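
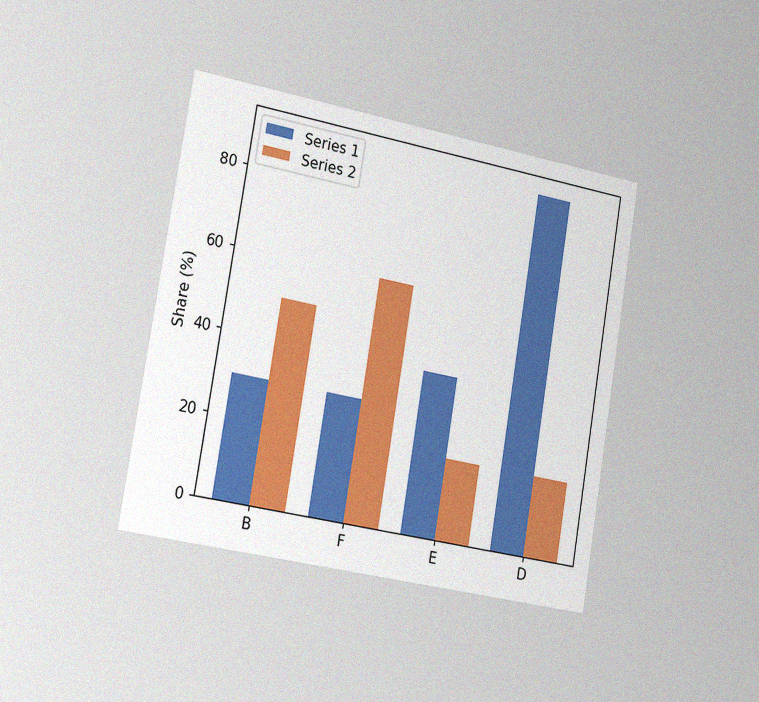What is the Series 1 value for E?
The chart is tilted about 9° clockwise and viewed slightly from the left, with some photo noise. The Series 1 bar at E reaches 40% on the y-axis.

40%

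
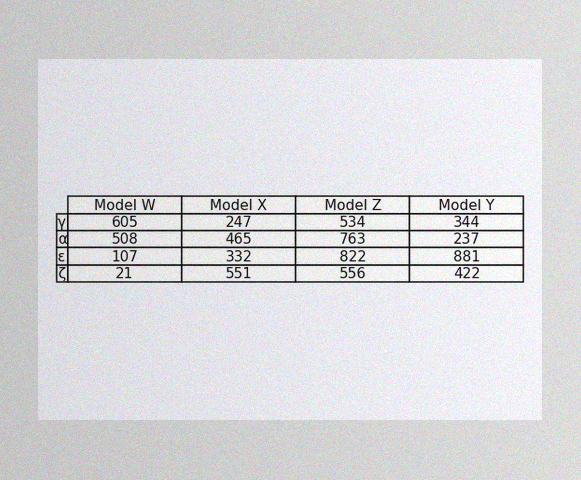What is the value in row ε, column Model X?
The image has some photo noise and uneven lighting. The (ε, Model X) cell reads 332.

332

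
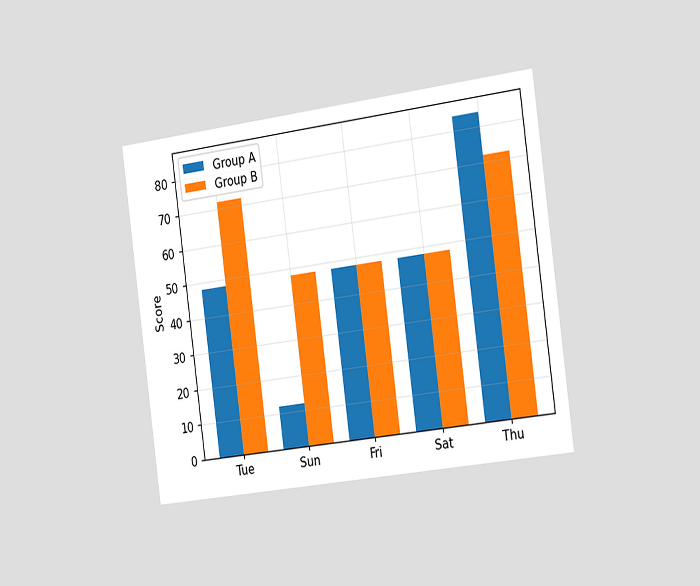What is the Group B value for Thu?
The chart is tilted about 8° counter-clockwise and viewed slightly from the right. The Group B bar at Thu reaches 72 on the y-axis.

72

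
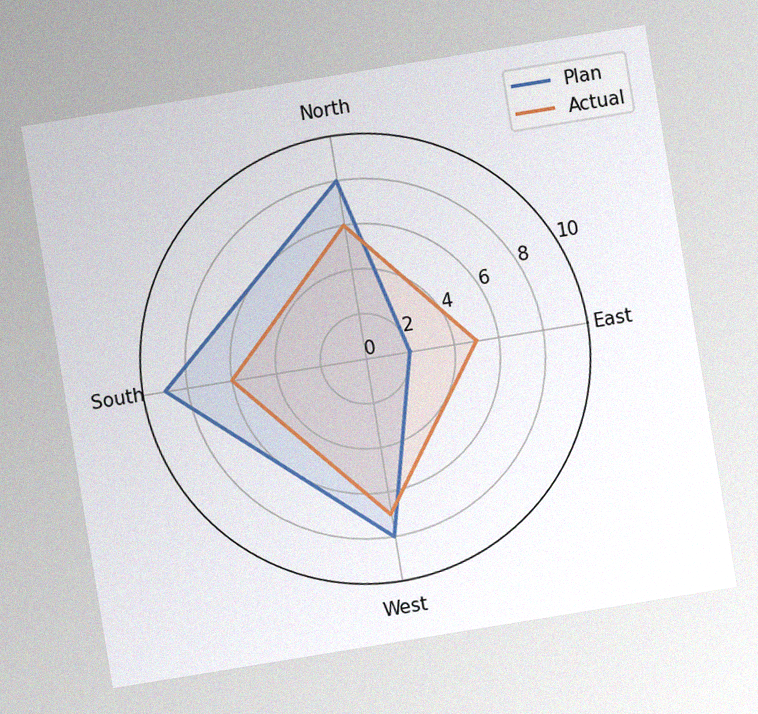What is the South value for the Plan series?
The chart is tilted about 9° counter-clockwise, with some photo noise. On the South axis, Plan reaches 9.

9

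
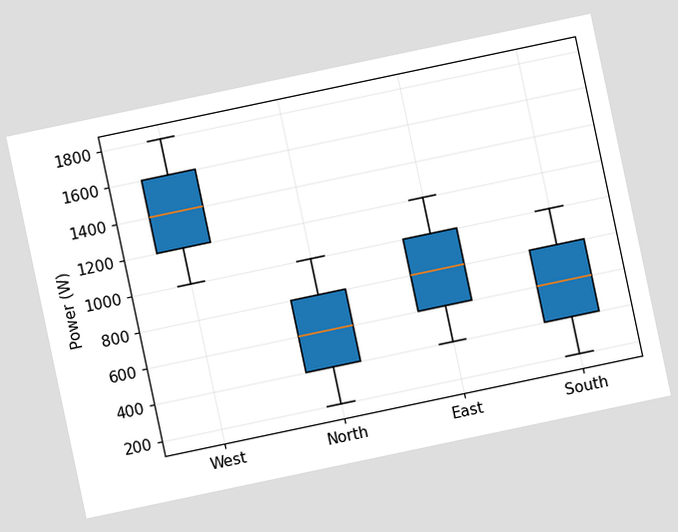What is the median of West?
1400W

The chart is tilted about 12° counter-clockwise. The median line in the West box sits at 1400W.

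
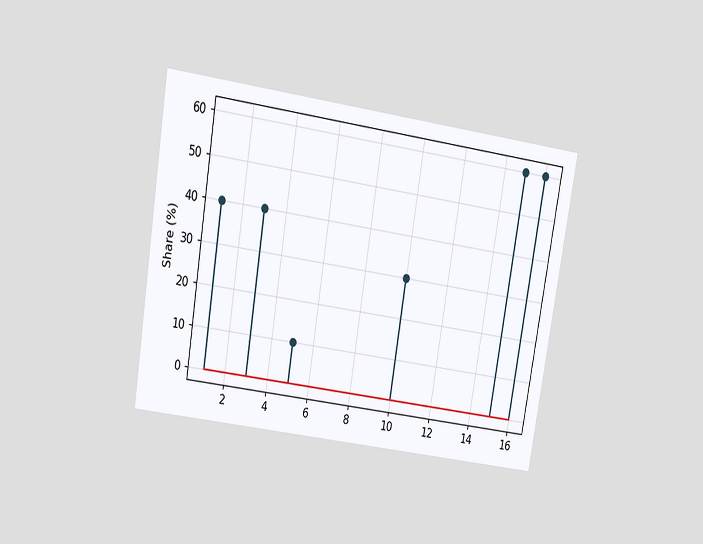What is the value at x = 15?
60%

The chart is tilted about 9° clockwise and viewed slightly from above. The stem at x=15 reaches 60%.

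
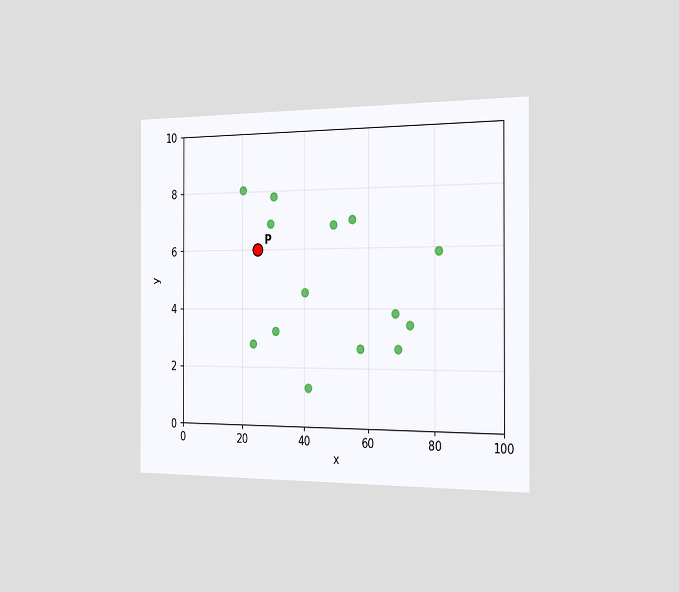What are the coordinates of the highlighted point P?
The chart is viewed slightly from the right. Following the gridlines from P to each axis, P sits at (25, 6).

(25, 6)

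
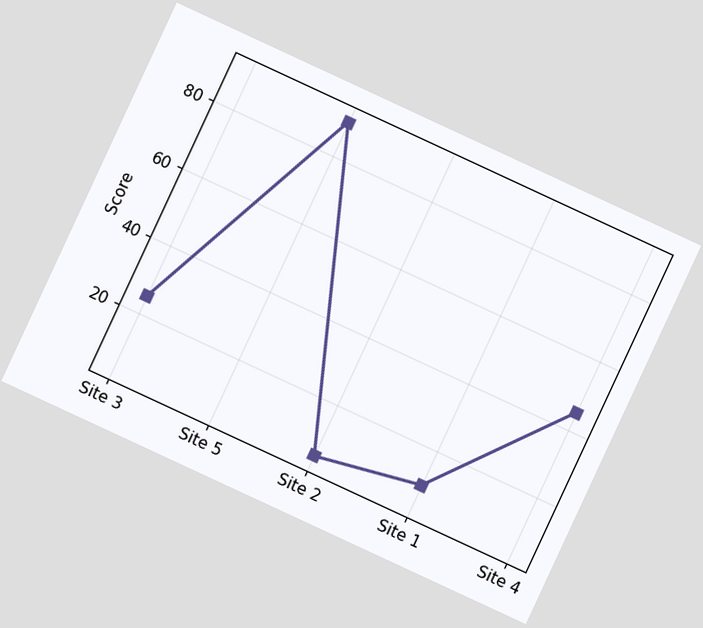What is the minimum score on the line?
The chart is tilted about 25° clockwise. The lowest point is at Site 2, and reading across to the y-axis gives 5.

5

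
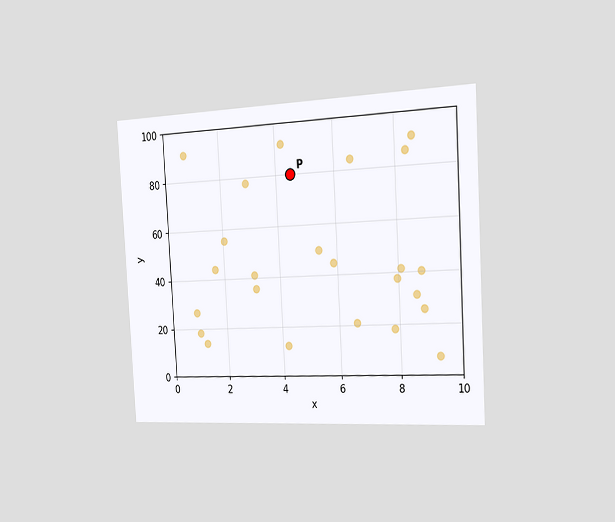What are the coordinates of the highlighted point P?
The chart is tilted about 3° counter-clockwise and viewed slightly from the right. Following the gridlines from P to each axis, P sits at (4.5, 80).

(4.5, 80)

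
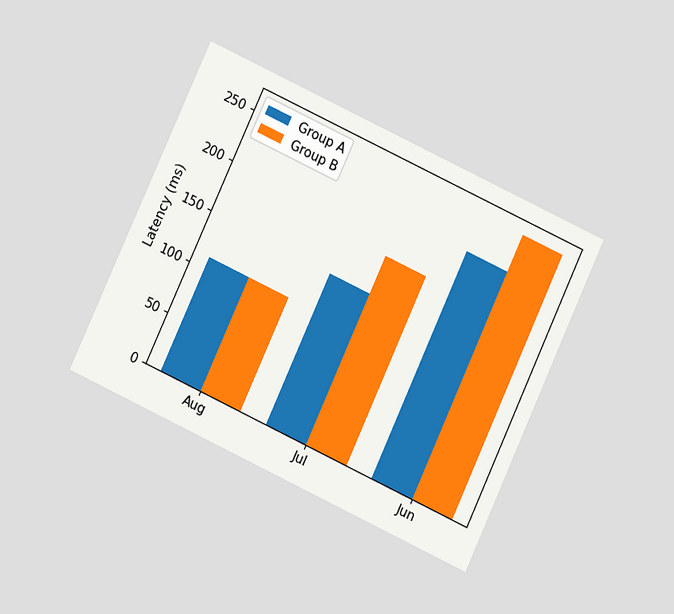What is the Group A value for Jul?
The chart is tilted about 25° clockwise and viewed at a slight angle. The Group A bar at Jul reaches 148ms on the y-axis.

148ms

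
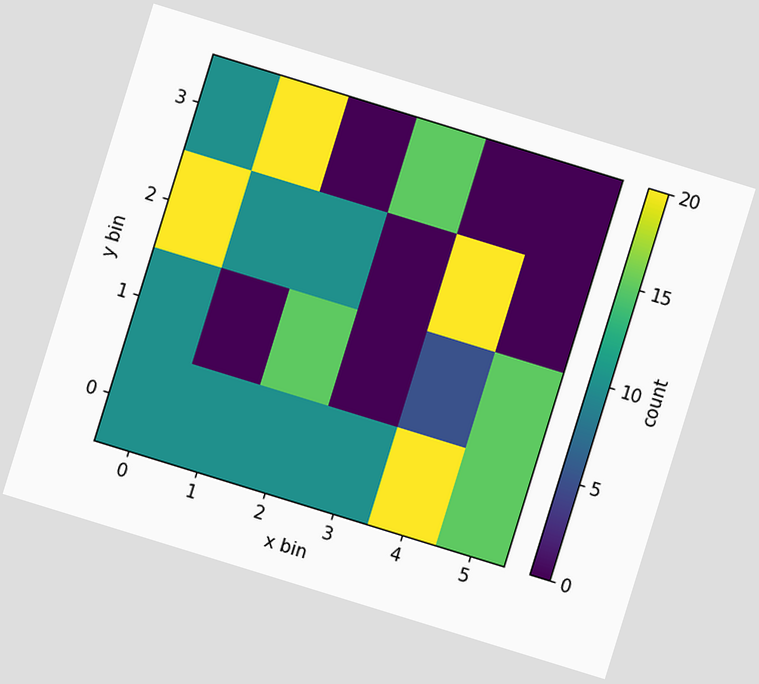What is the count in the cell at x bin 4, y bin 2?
The chart is tilted about 17° clockwise. Matching the cell (4, 2) against the colorbar gives 20.

20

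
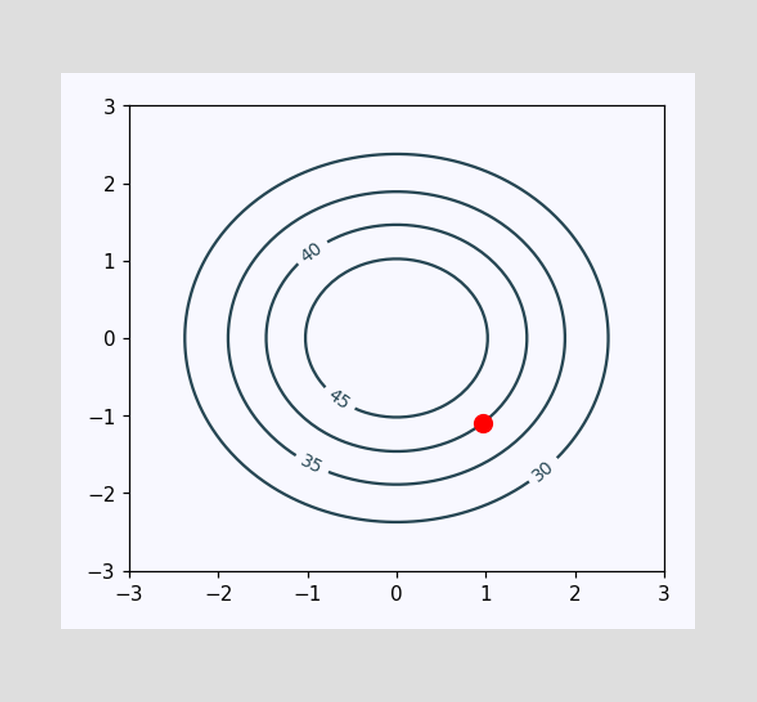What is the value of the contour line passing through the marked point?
The marked point sits on the contour labelled 40.

40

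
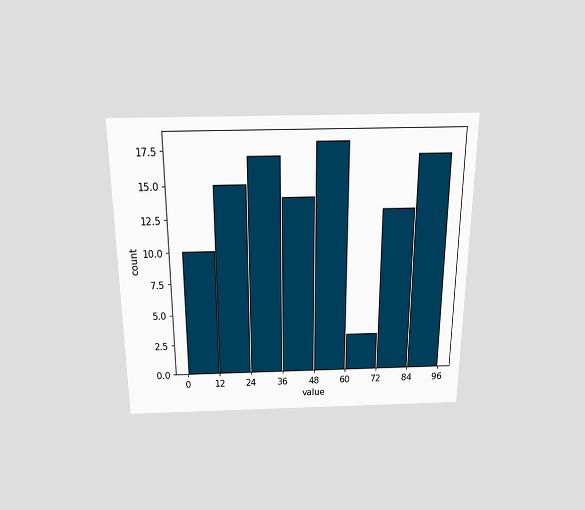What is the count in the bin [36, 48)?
The chart is viewed slightly from above. The [36, 48) bin has height 14.

14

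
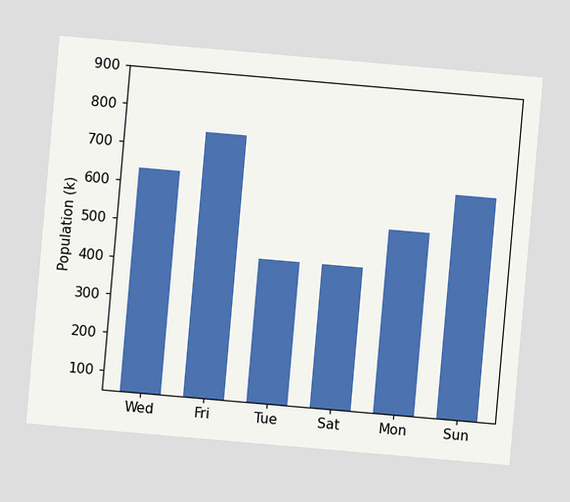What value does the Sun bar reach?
636k

The chart is tilted about 5° clockwise. Reading along the chart's y-axis, the Sun bar reaches 636k.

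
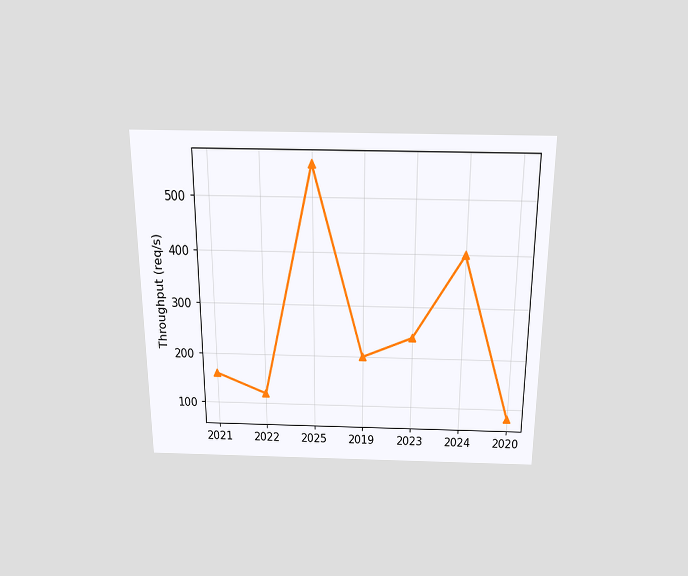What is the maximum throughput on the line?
560req/s

The chart is viewed slightly from above. The highest point is at 2025, and reading across to the y-axis gives 560req/s.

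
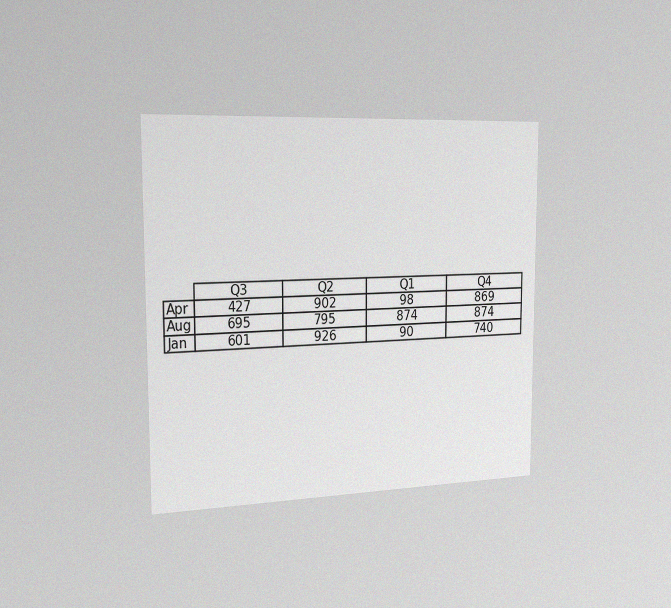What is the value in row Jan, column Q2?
The chart is viewed slightly from the left, with some photo noise. The (Jan, Q2) cell reads 926.

926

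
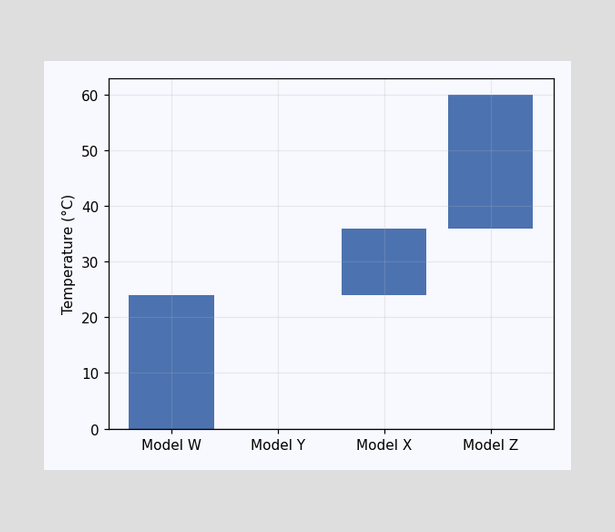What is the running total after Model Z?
After Model Z the running total reaches 60°C.

60°C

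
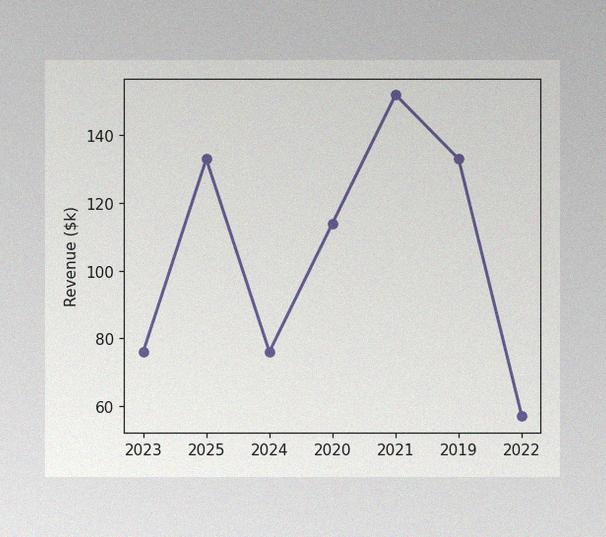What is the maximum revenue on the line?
The image has some photo noise and uneven lighting. The highest point is at 2021, and reading across to the y-axis gives $152k.

$152k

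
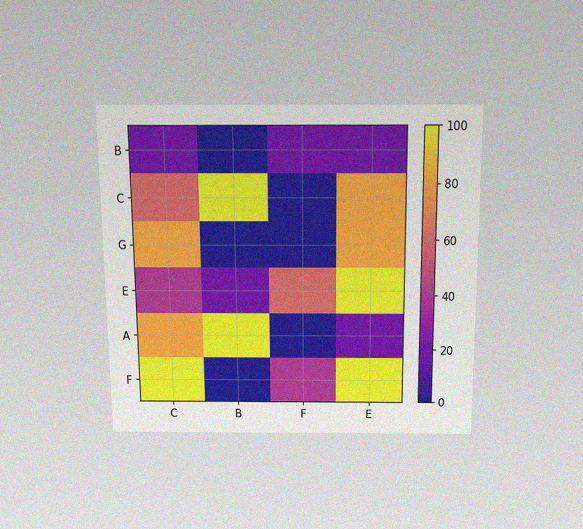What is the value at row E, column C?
The chart is viewed slightly from above, with some photo noise. Matching cell (E, C) against the colorbar gives 40.

40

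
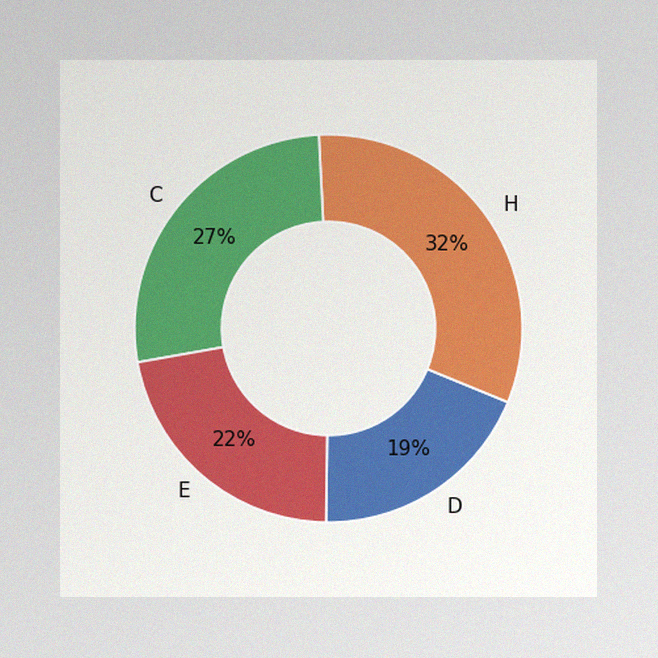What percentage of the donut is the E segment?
22%

The image has some photo noise and uneven lighting. The E segment takes up 22% of the ring.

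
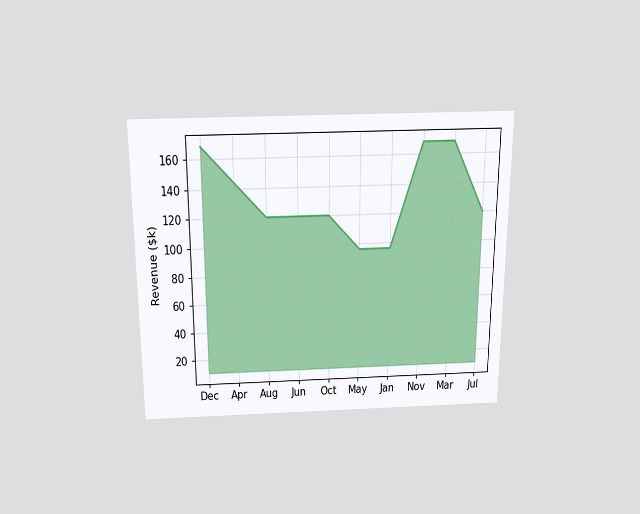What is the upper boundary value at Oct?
$120k

The chart is viewed slightly from above. At Oct the upper boundary is at $120k.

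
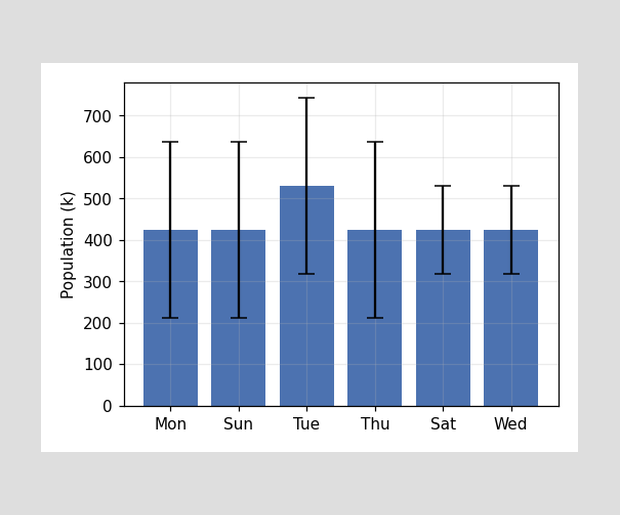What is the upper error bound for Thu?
The Thu bar's upper whisker reaches 636k.

636k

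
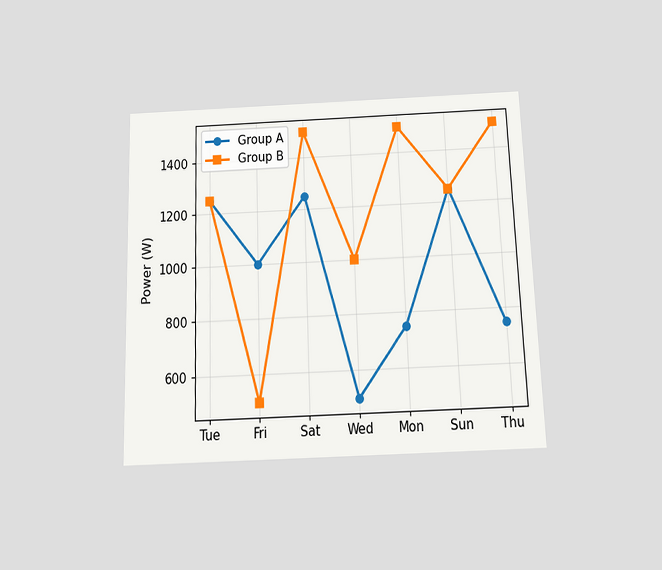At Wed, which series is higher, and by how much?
The chart is viewed slightly from below. At Wed, Group B sits above the other line by 500W.

Group B, by 500W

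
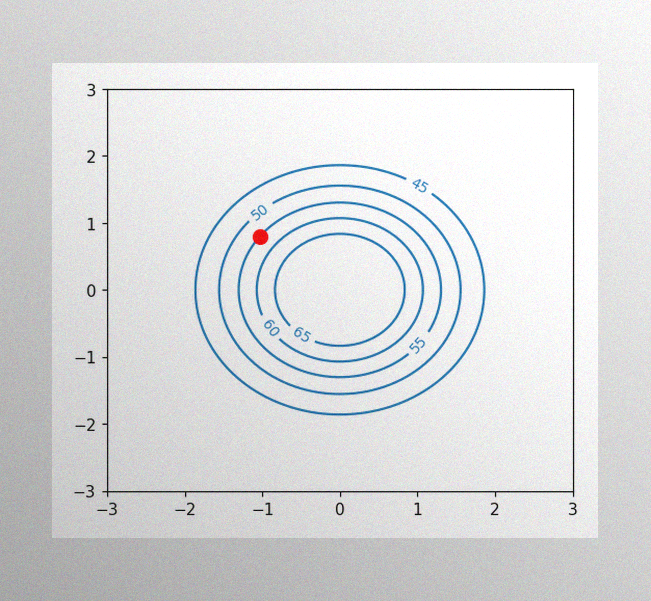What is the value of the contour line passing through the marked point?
The image has some photo noise and uneven lighting. The marked point sits on the contour labelled 55.

55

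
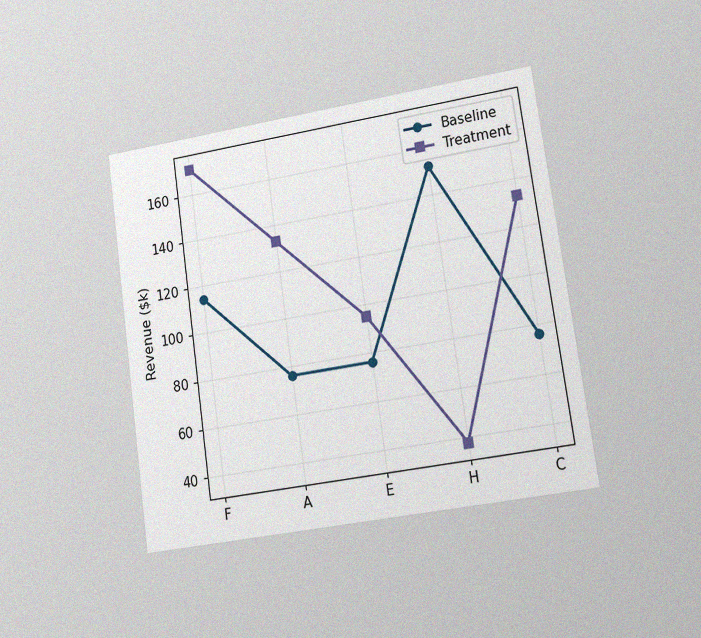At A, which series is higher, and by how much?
Treatment, by $57k

The chart is tilted about 8° counter-clockwise and viewed at a slight angle, with some photo noise. At A, Treatment sits above the other line by $57k.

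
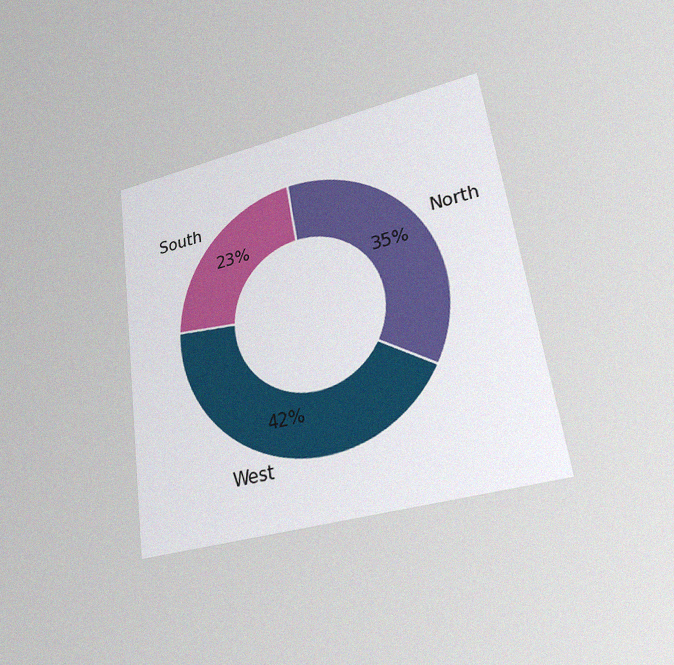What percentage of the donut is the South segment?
The chart is tilted about 8° counter-clockwise and viewed at a slight angle, with some photo noise. The South segment takes up 23% of the ring.

23%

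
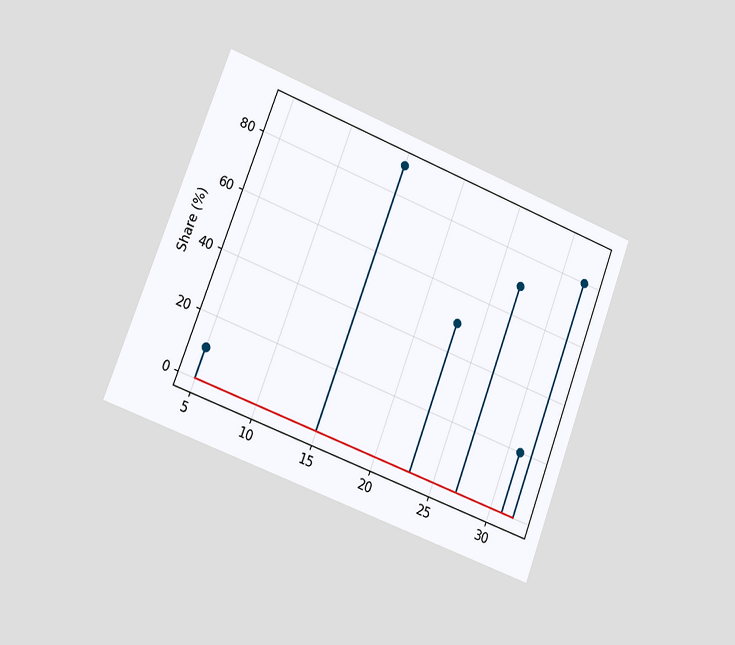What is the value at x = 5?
The chart is tilted about 21° clockwise and viewed slightly from the left. The stem at x=5 reaches 10%.

10%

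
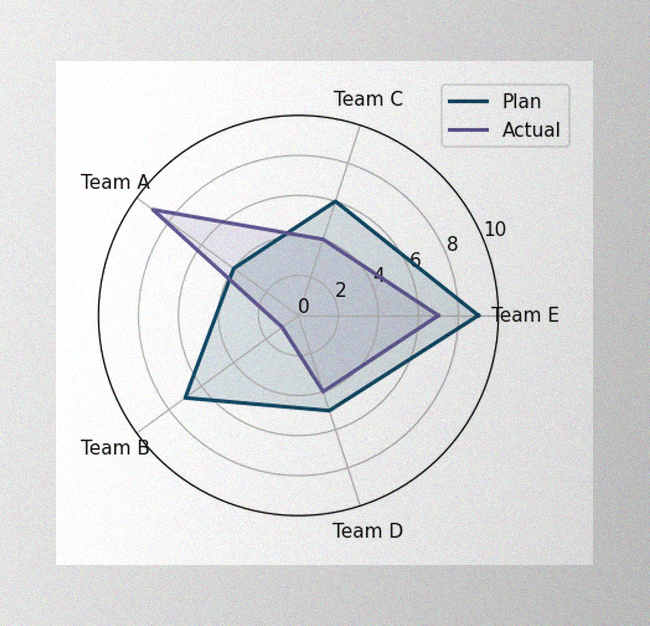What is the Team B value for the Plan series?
The image has some photo noise and uneven lighting. On the Team B axis, Plan reaches 7.

7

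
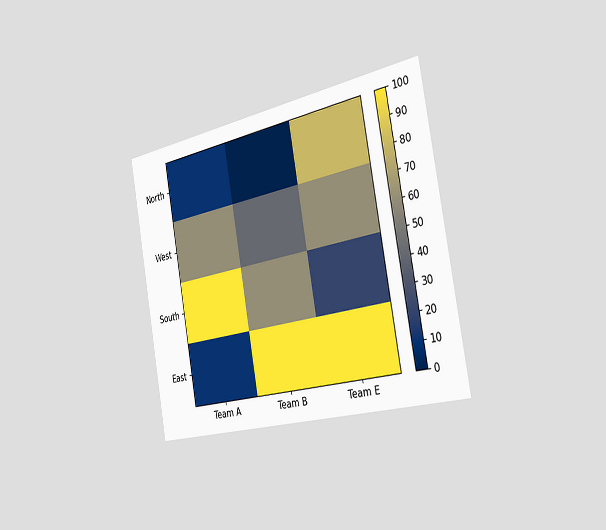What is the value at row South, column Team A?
100

The chart is tilted about 10° counter-clockwise and viewed slightly from the right. Matching cell (South, Team A) against the colorbar gives 100.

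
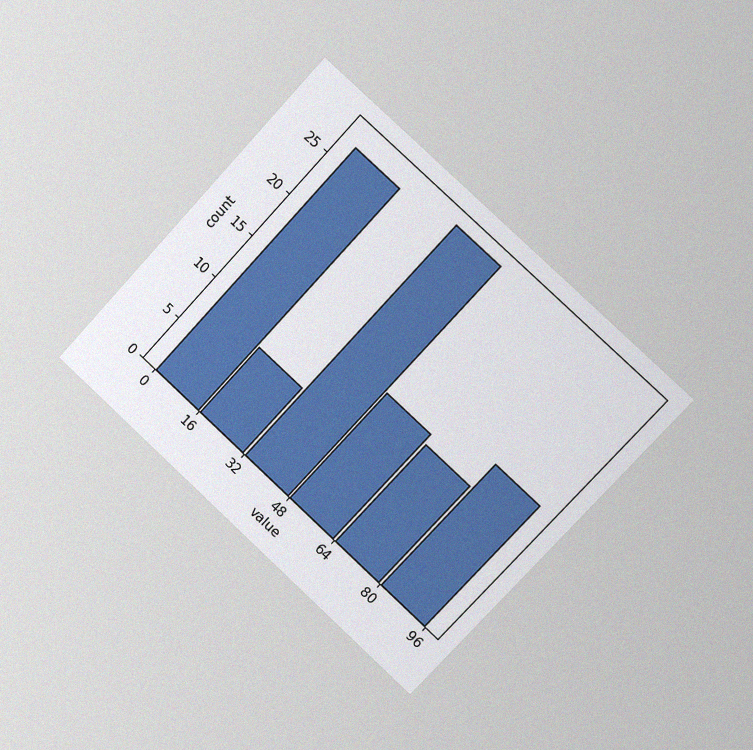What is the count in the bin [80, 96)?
The chart is tilted about 43° clockwise and viewed slightly from the right, with some photo noise. The [80, 96) bin has height 15.

15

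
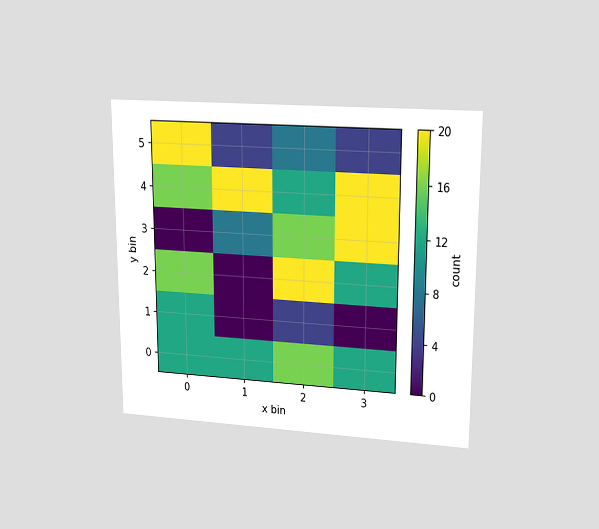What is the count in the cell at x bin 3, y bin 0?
The chart is viewed at a slight angle. Matching the cell (3, 0) against the colorbar gives 12.

12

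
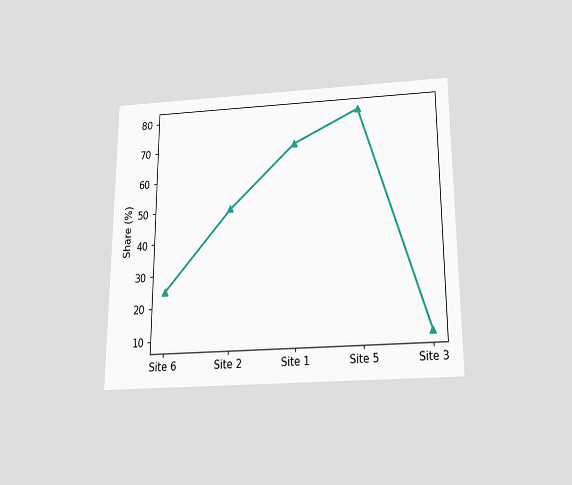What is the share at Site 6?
The chart is viewed slightly from below. At Site 6, the line is at 25%.

25%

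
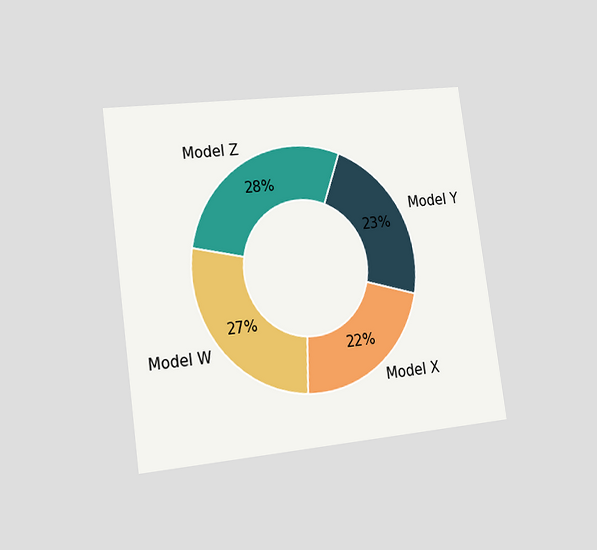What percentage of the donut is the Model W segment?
The chart is tilted about 8° counter-clockwise and viewed slightly from the left. The Model W segment takes up 27% of the ring.

27%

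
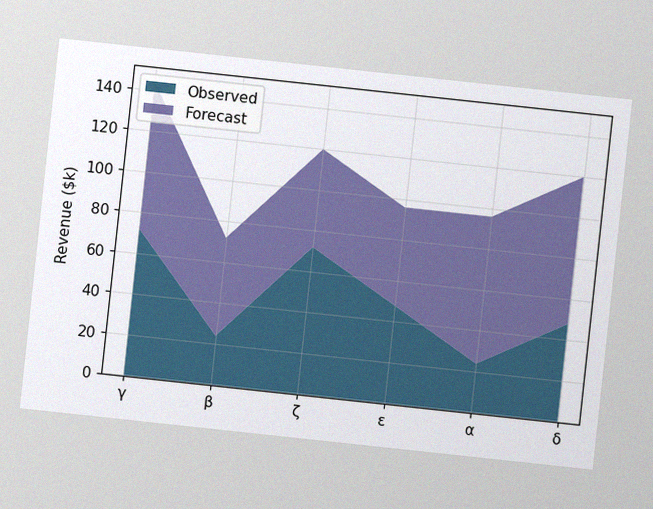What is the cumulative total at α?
$96k

The chart is tilted about 6° clockwise, with some photo noise. The stacked total at α reaches $96k.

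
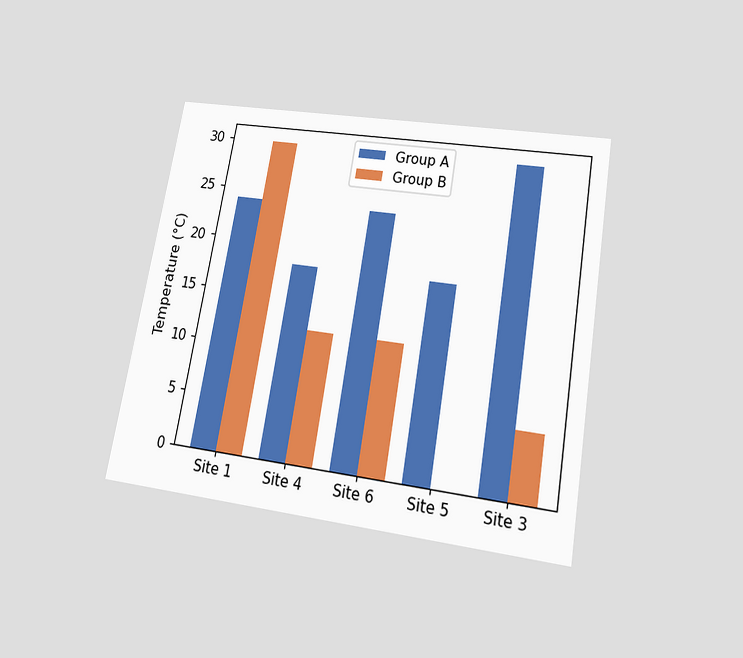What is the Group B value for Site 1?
30°C

The chart is tilted about 10° clockwise and viewed slightly from below. The Group B bar at Site 1 reaches 30°C on the y-axis.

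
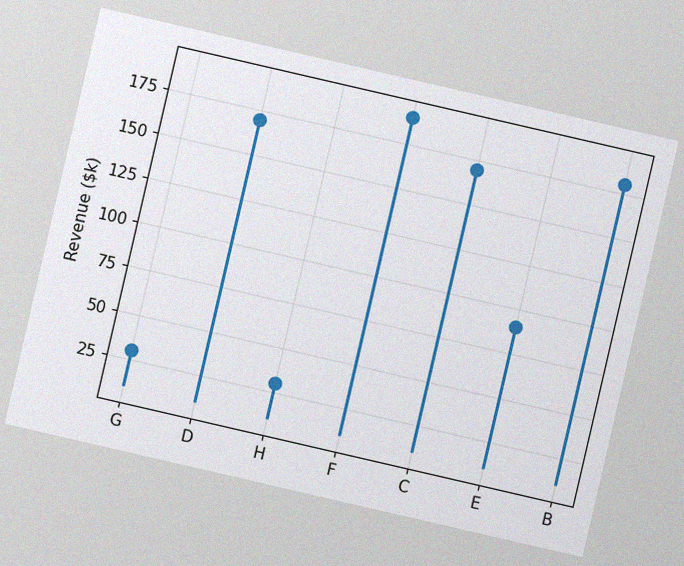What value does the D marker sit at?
The chart is tilted about 13° clockwise, with some photo noise. The D marker sits at $170k.

$170k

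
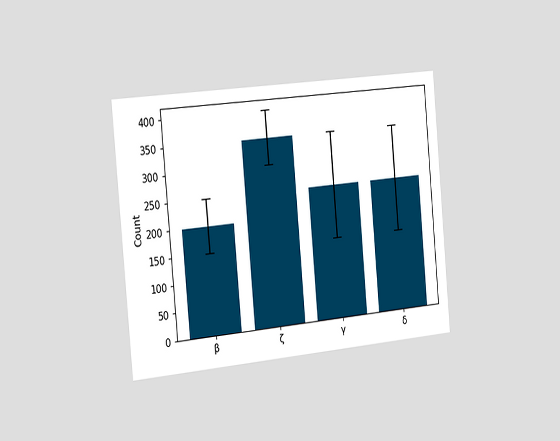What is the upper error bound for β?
250

The chart is tilted about 5° counter-clockwise and viewed slightly from the left. The β bar's upper whisker reaches 250.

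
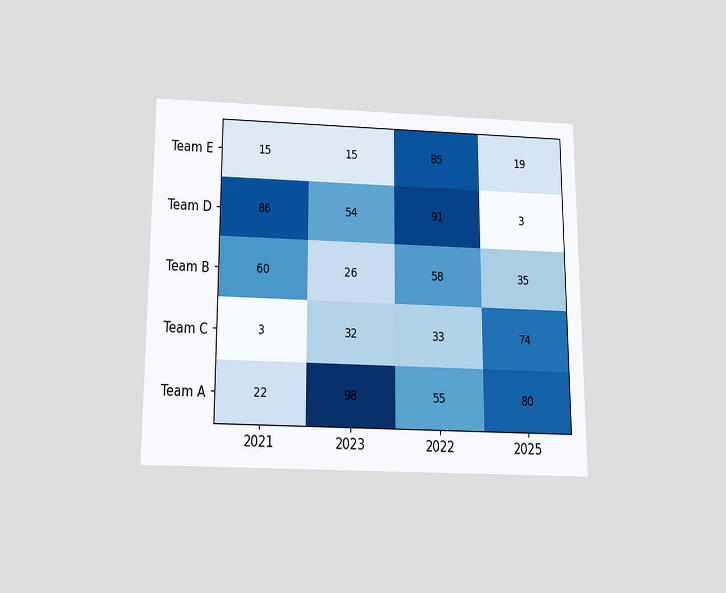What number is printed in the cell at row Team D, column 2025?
The chart is viewed slightly from below. The (Team D, 2025) cell reads 3.

3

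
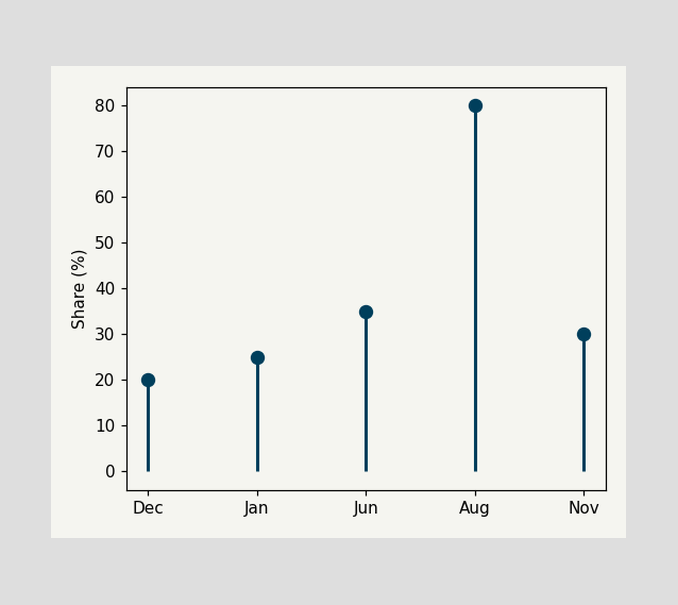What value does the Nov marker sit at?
30%

The Nov marker sits at 30%.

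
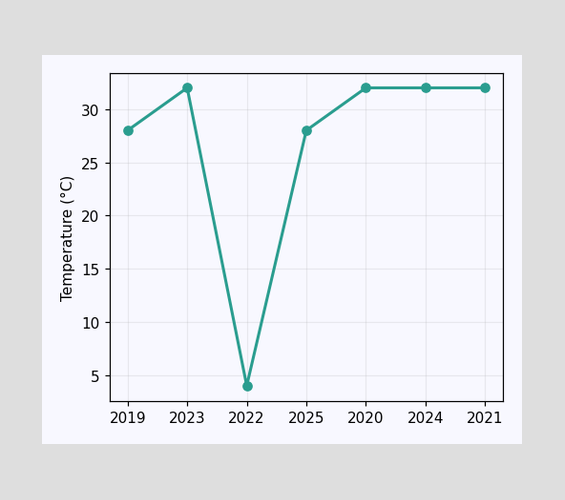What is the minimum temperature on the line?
4°C

The lowest point is at 2022, and reading across to the y-axis gives 4°C.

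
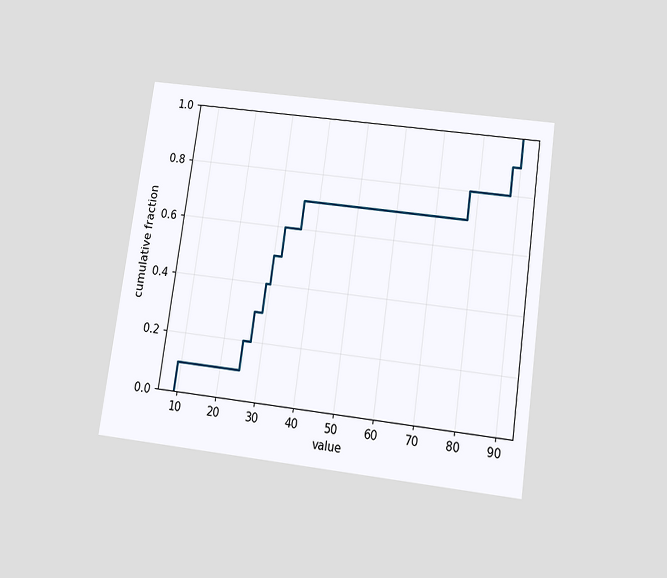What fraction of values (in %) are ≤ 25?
The chart is tilted about 8° clockwise and viewed slightly from below. At x=25 the ECDF step is at 20%.

20%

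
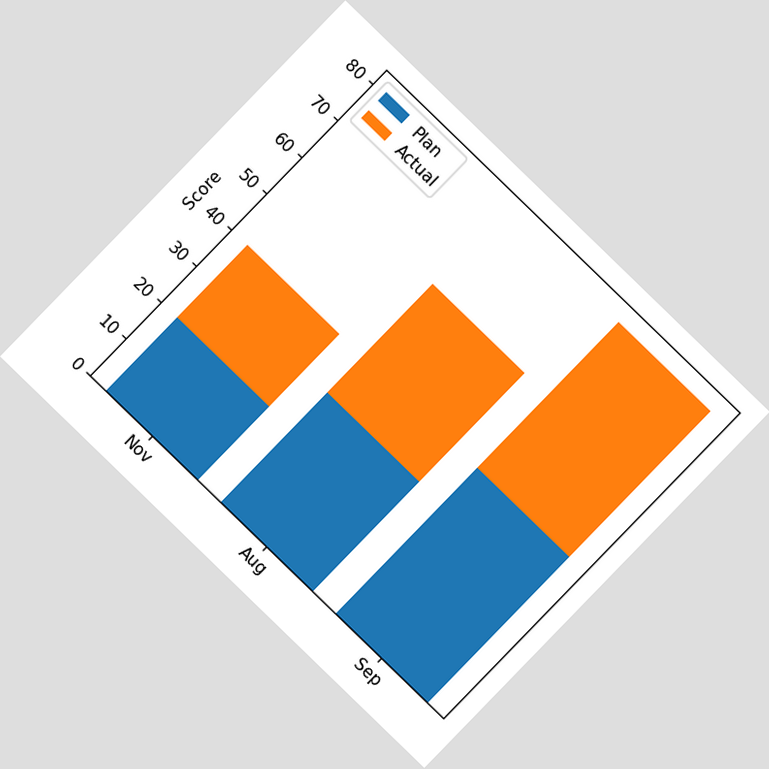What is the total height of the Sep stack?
80

The chart is tilted about 44° clockwise. The Sep stack's top reaches 80 on the y-axis.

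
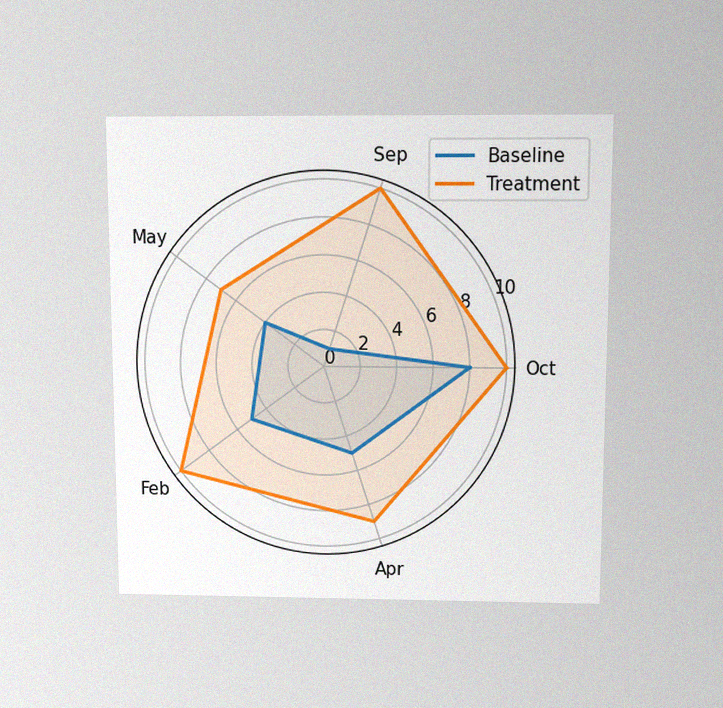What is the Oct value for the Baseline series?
The chart is viewed slightly from above, with some photo noise. On the Oct axis, Baseline reaches 8.

8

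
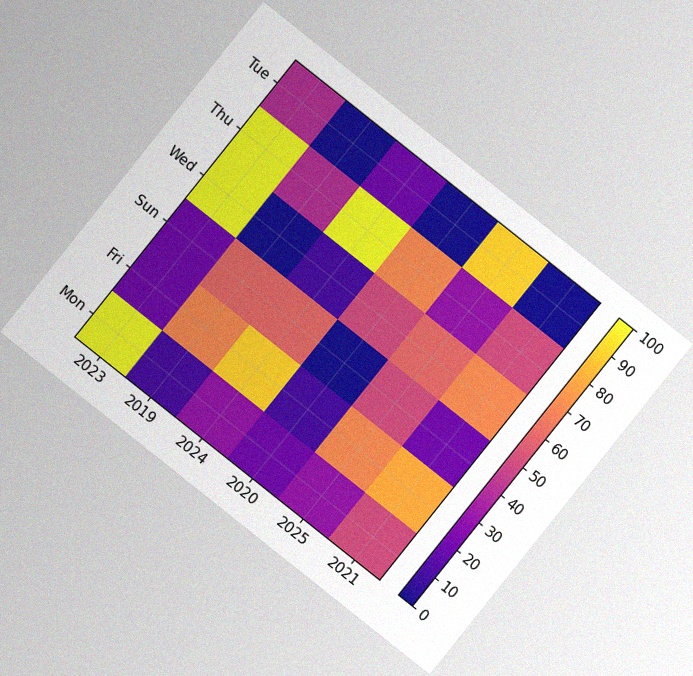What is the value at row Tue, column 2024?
The chart is tilted about 39° clockwise, with some photo noise. Matching cell (Tue, 2024) against the colorbar gives 20.

20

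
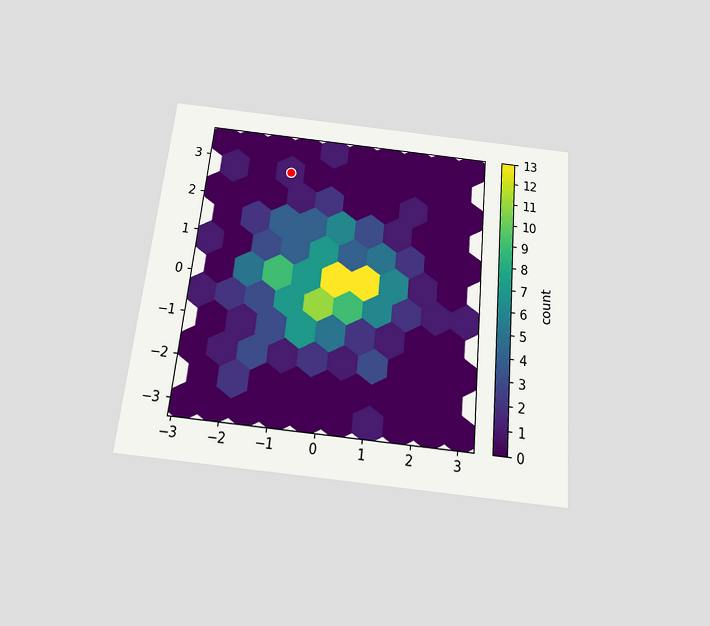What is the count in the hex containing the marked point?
1

The chart is tilted about 5° clockwise and viewed slightly from below. The marked hex reads 1 on the colorbar.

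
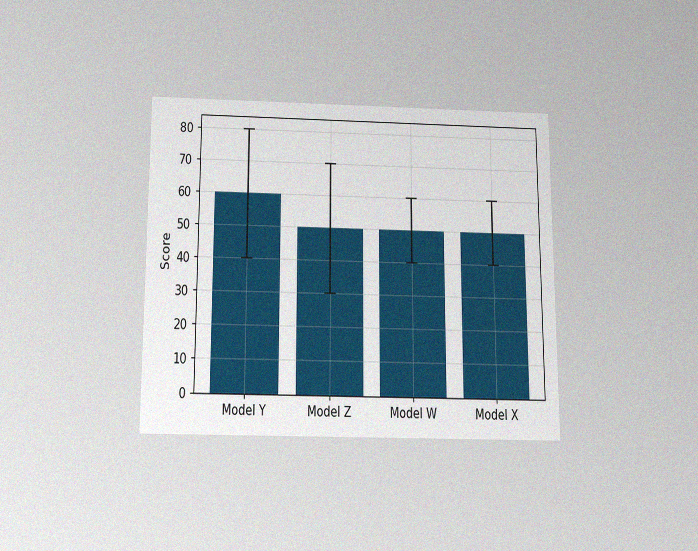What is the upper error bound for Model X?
The chart is viewed slightly from below, with some photo noise. The Model X bar's upper whisker reaches 60.

60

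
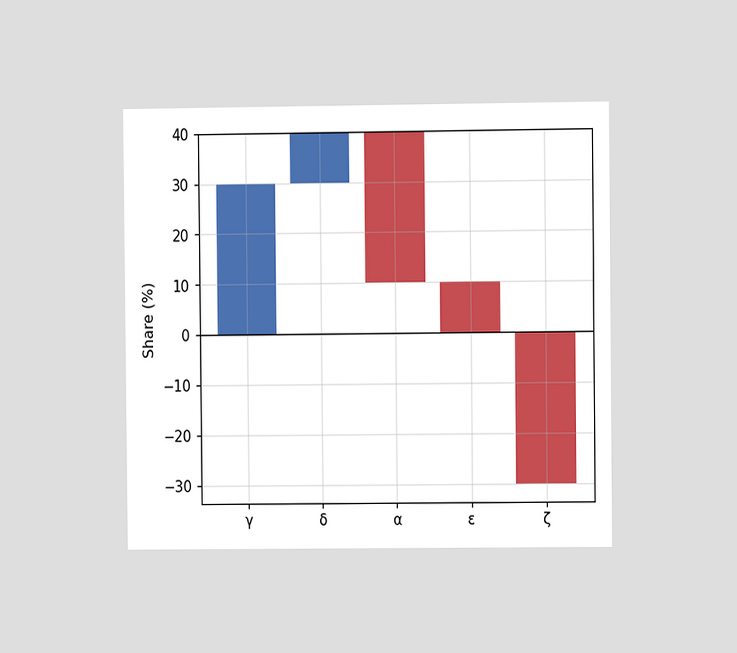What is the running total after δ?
40%

The chart is viewed at a slight angle. After δ the running total reaches 40%.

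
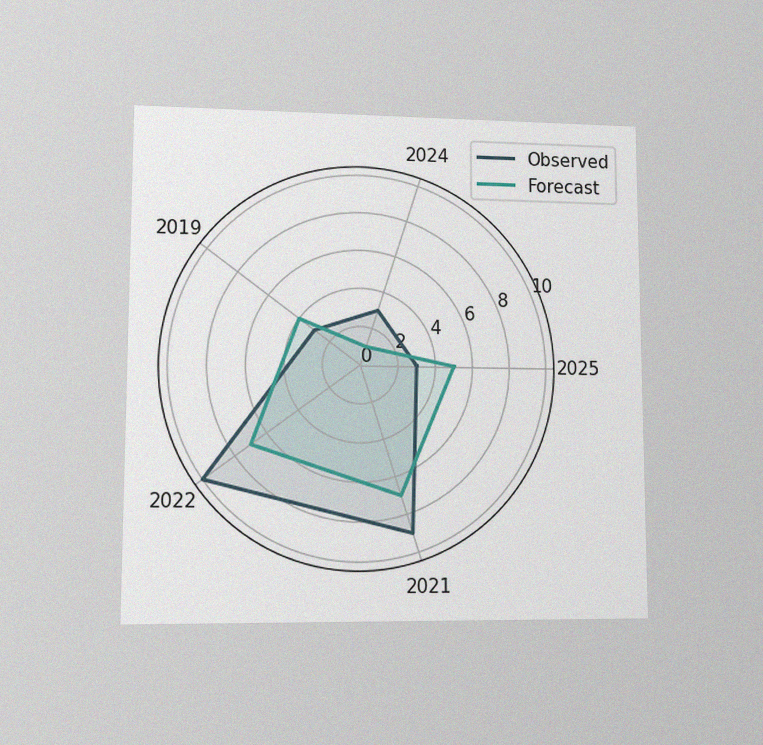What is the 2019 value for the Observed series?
The chart is viewed at a slight angle, with some photo noise. On the 2019 axis, Observed reaches 3.

3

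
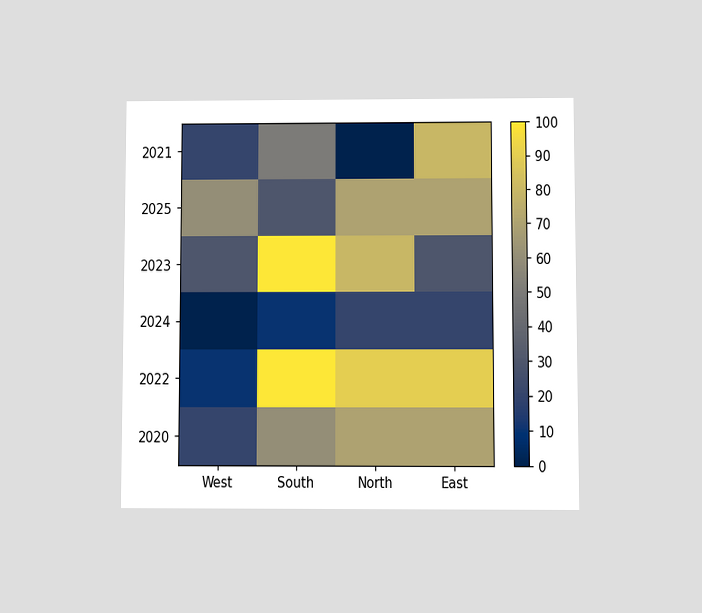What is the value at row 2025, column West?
60

The chart is viewed at a slight angle. Matching cell (2025, West) against the colorbar gives 60.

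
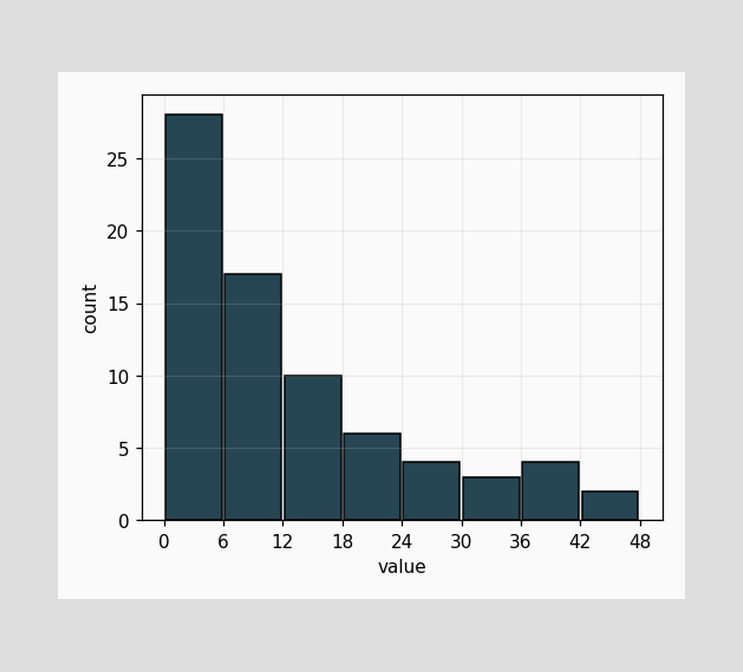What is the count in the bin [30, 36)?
3

The [30, 36) bin has height 3.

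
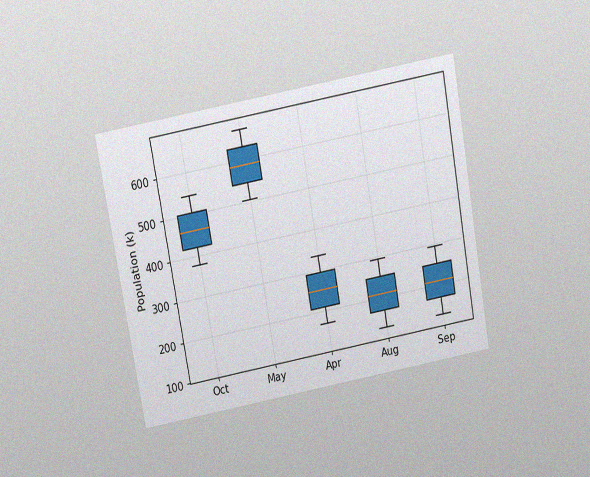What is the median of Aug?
The chart is tilted about 10° counter-clockwise and viewed slightly from above, with some photo noise. The median line in the Aug box sits at 210k.

210k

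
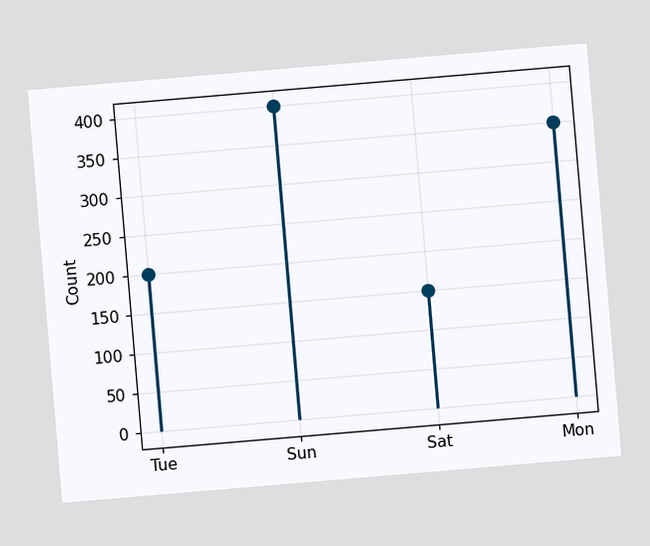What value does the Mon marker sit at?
The chart is tilted about 5° counter-clockwise. The Mon marker sits at 350.

350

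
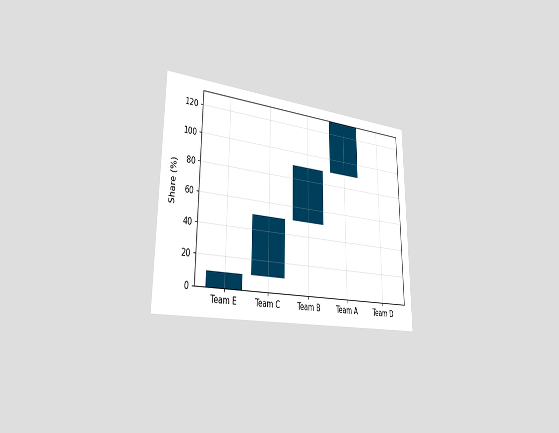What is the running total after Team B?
The chart is viewed slightly from the left. After Team B the running total reaches 90%.

90%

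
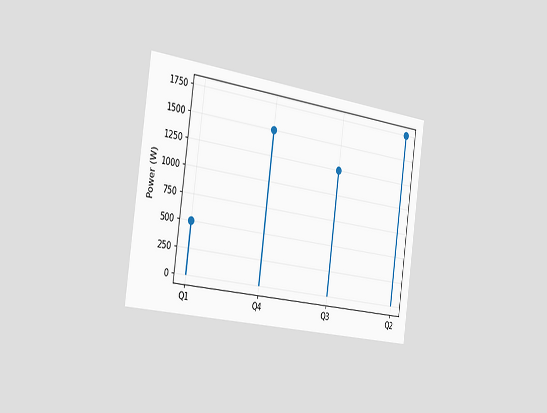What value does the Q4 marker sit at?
1500W

The chart is tilted about 8° clockwise and viewed slightly from the left. The Q4 marker sits at 1500W.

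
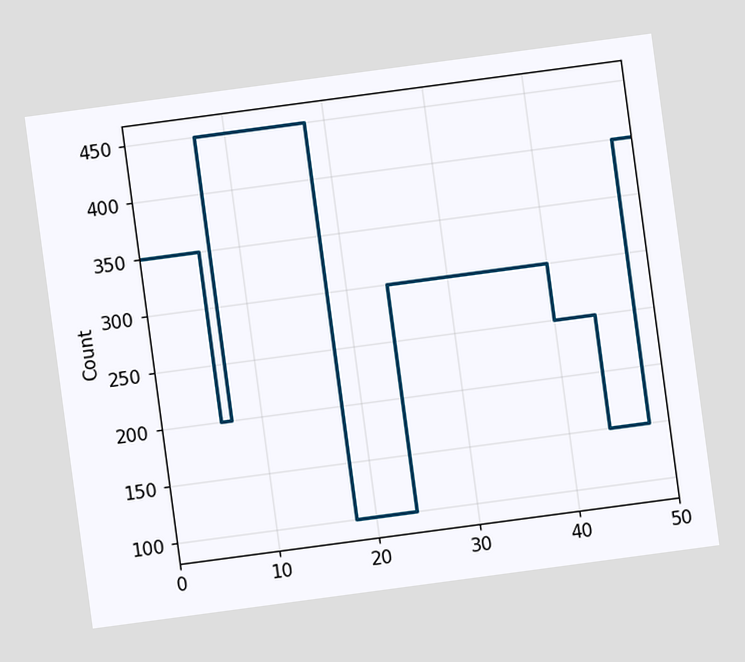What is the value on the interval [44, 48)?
The chart is tilted about 8° counter-clockwise. On [44, 48) the step sits at 150.

150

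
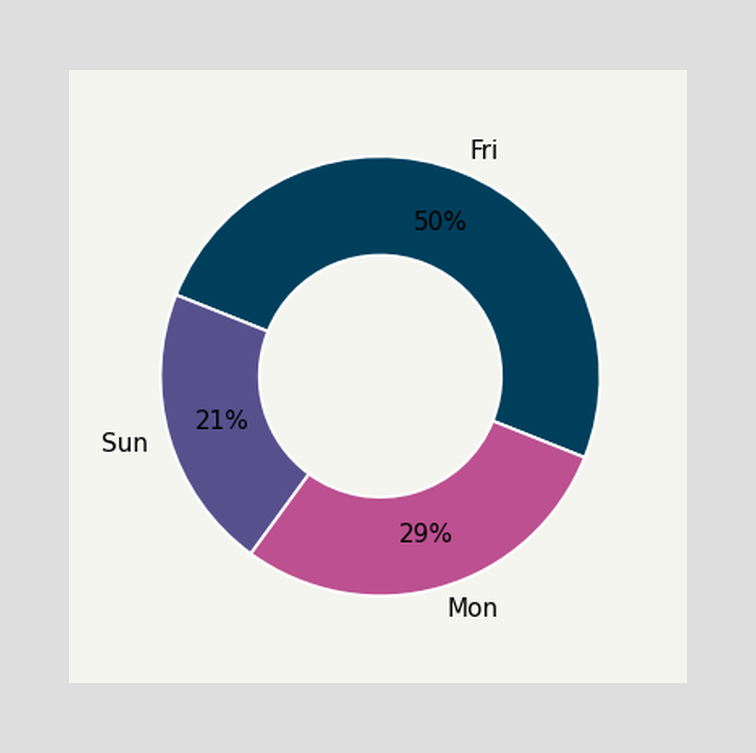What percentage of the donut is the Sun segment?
21%

The Sun segment takes up 21% of the ring.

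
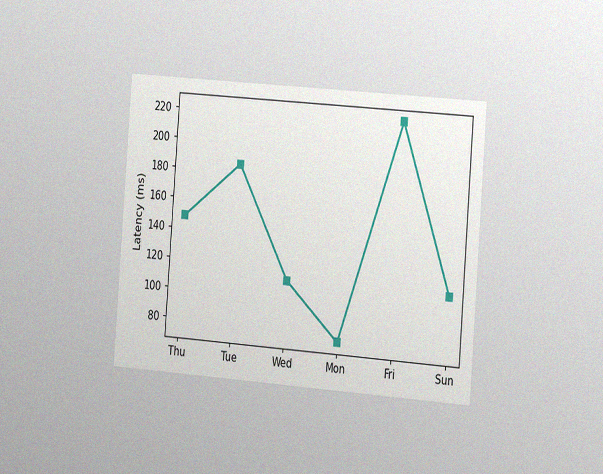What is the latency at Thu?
148ms

The chart is tilted about 4° clockwise and viewed slightly from the right, with some photo noise. At Thu, the line is at 148ms.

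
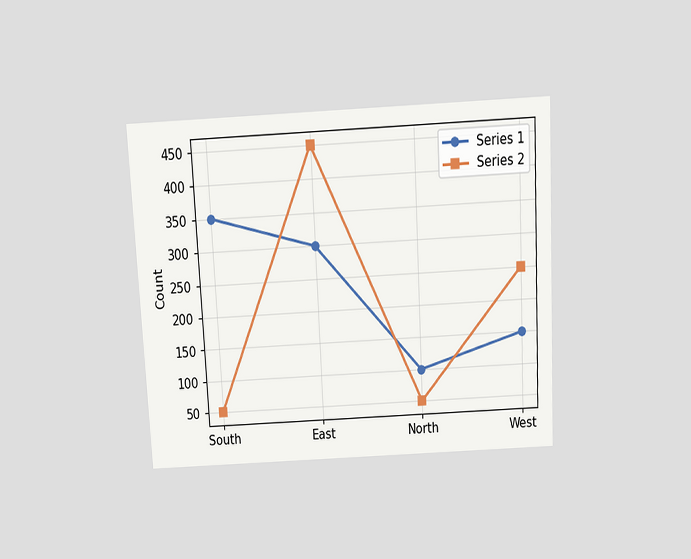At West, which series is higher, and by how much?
Series 2, by 100

The chart is tilted about 3° counter-clockwise and viewed slightly from above. At West, Series 2 sits above the other line by 100.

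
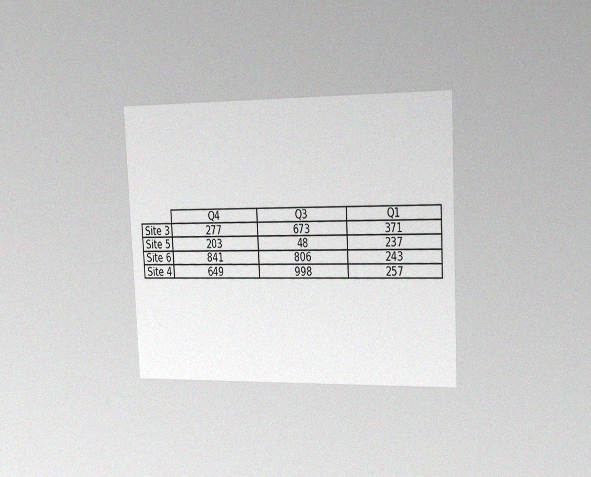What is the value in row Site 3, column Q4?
277

The chart is tilted about 3° counter-clockwise and viewed slightly from the right, with some photo noise. The (Site 3, Q4) cell reads 277.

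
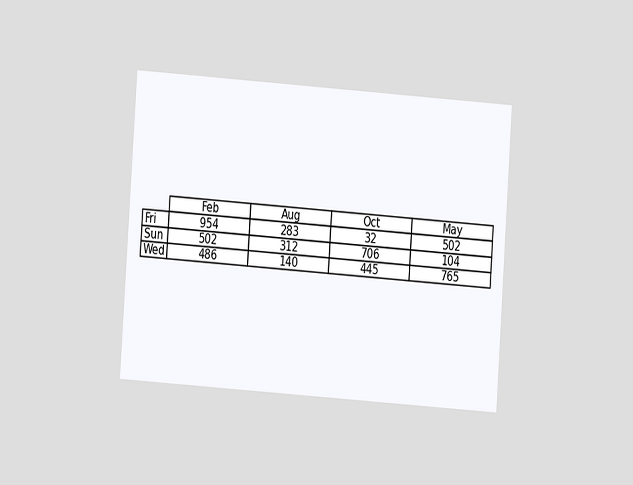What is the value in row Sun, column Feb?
The chart is tilted about 4° clockwise and viewed at a slight angle. The (Sun, Feb) cell reads 502.

502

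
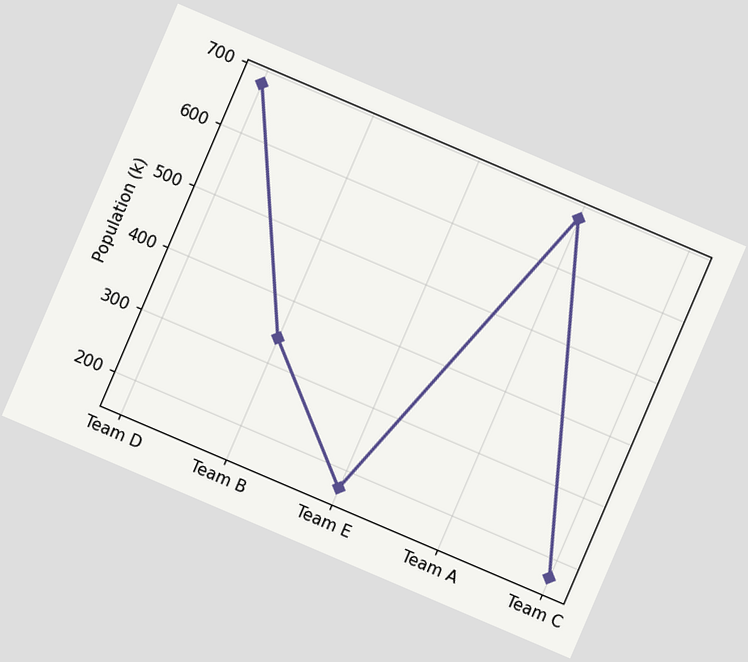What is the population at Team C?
The chart is tilted about 23° clockwise. At Team C, the line is at 170k.

170k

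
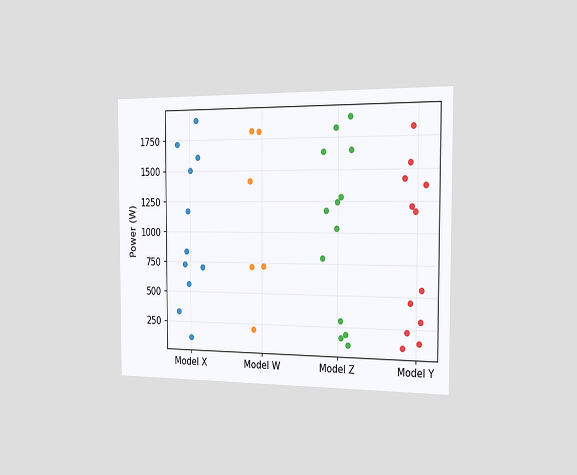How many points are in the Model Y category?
12

The chart is viewed slightly from the right. Counting the markers in the Model Y column gives 12.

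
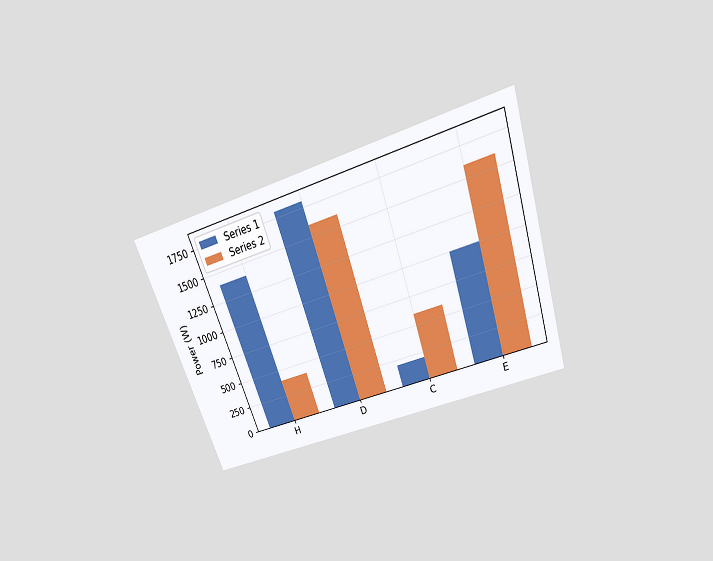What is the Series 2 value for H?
The chart is tilted about 19° counter-clockwise and viewed slightly from above. The Series 2 bar at H reaches 400W on the y-axis.

400W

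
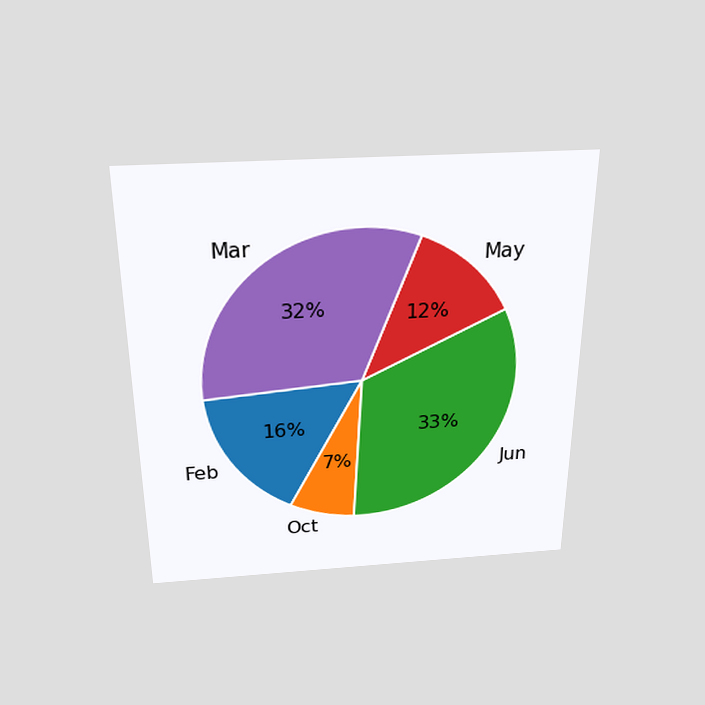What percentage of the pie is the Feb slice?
16%

The chart is viewed slightly from above. The Feb slice takes up 16% of the pie.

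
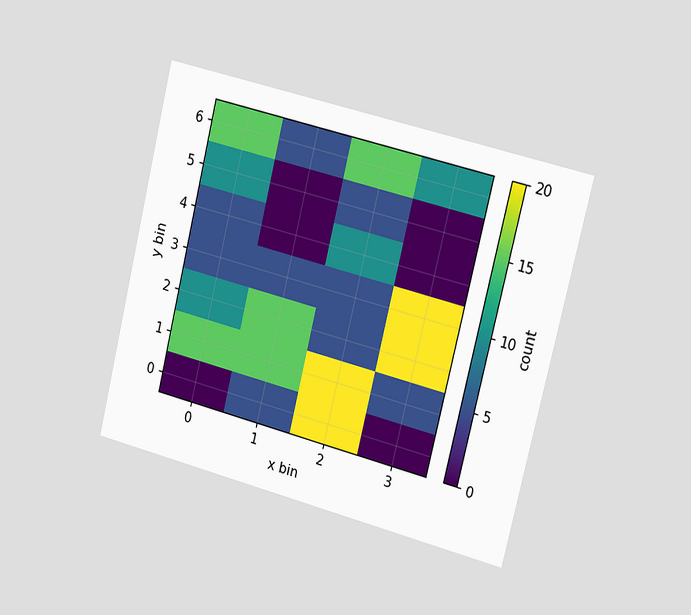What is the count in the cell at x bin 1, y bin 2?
The chart is tilted about 14° clockwise and viewed slightly from the right. Matching the cell (1, 2) against the colorbar gives 15.

15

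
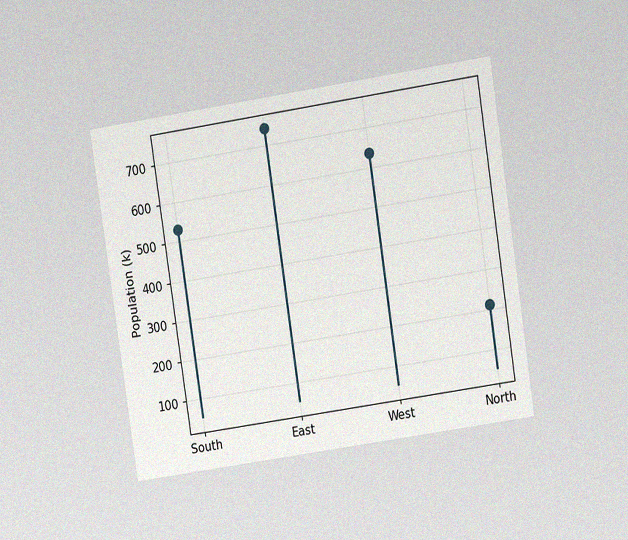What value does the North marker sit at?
The chart is tilted about 9° counter-clockwise and viewed at a slight angle, with some photo noise. The North marker sits at 212k.

212k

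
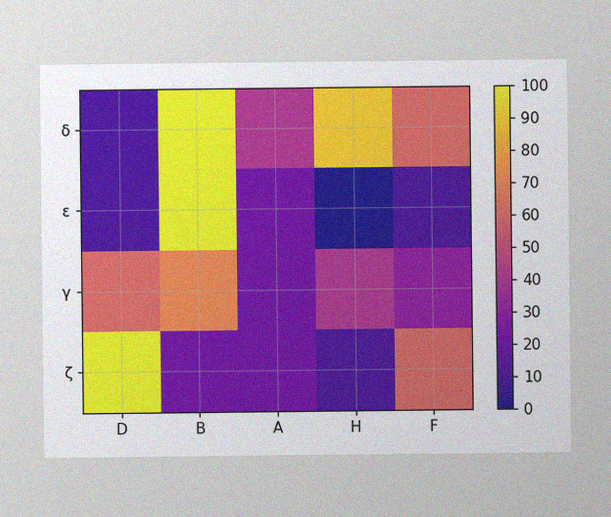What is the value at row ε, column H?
The image has some photo noise and uneven lighting. Matching cell (ε, H) against the colorbar gives 0.

0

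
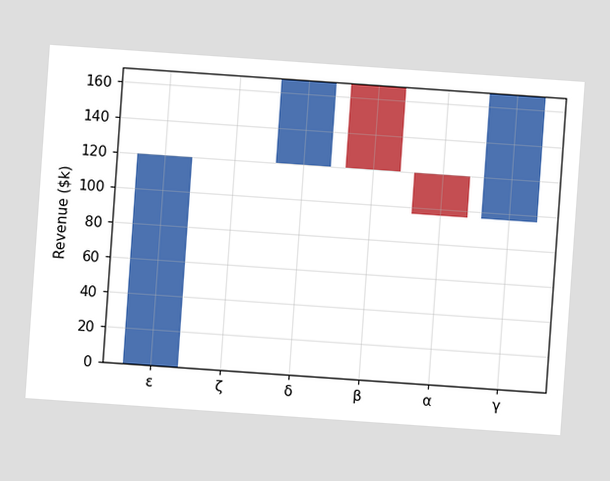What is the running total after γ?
The chart is tilted about 4° clockwise. After γ the running total reaches $168k.

$168k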